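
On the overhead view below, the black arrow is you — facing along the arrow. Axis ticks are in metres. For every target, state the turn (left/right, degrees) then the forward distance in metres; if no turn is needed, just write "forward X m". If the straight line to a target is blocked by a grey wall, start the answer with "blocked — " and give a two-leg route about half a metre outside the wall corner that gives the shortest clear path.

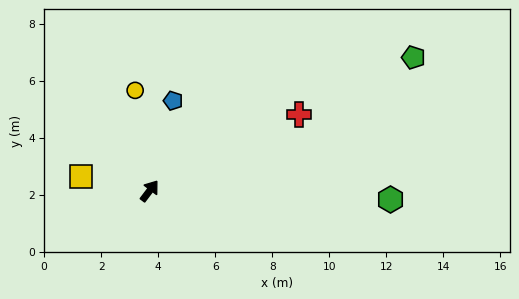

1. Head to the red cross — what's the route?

turn right 26°, forward 5.9 m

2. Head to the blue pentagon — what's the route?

turn left 22°, forward 3.3 m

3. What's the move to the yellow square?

turn left 115°, forward 2.5 m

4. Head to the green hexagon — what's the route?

turn right 55°, forward 8.5 m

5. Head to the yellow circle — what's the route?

turn left 45°, forward 3.6 m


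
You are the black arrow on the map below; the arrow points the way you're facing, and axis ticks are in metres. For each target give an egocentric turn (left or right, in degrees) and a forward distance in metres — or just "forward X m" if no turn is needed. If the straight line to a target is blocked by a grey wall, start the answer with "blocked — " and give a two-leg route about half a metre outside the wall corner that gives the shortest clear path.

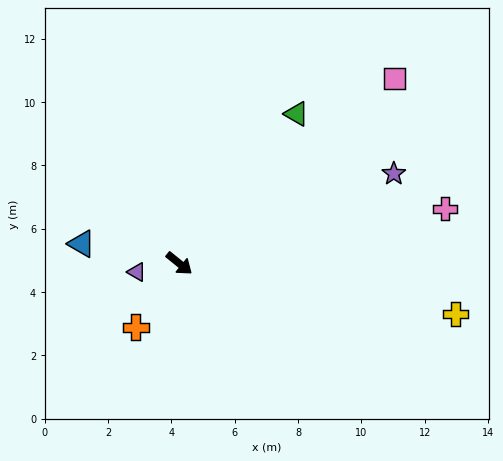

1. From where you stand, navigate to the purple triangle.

turn right 130°, forward 1.4 m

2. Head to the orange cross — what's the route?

turn right 85°, forward 2.4 m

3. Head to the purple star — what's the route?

turn left 62°, forward 7.3 m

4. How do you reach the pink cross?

turn left 51°, forward 8.6 m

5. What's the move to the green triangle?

turn left 91°, forward 6.0 m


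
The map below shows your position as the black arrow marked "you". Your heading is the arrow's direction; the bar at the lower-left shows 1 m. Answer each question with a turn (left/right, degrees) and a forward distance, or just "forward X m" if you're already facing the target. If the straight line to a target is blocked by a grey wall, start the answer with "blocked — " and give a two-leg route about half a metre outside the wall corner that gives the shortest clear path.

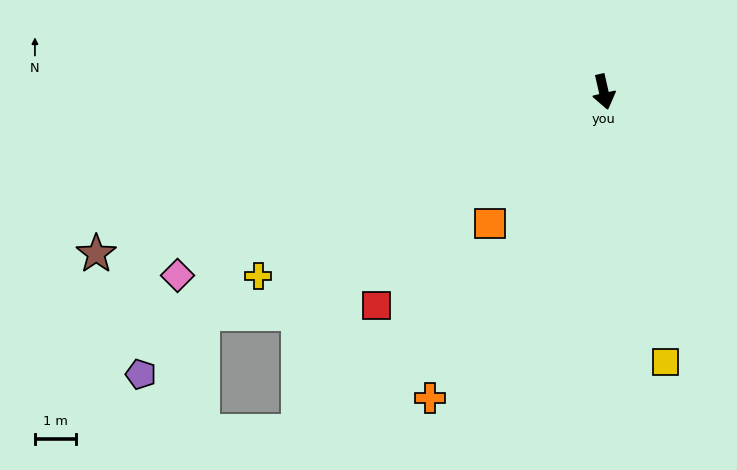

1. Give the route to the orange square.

turn right 54°, forward 4.2 m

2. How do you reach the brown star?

turn right 85°, forward 13.0 m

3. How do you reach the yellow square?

forward 6.7 m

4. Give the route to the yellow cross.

turn right 75°, forward 9.5 m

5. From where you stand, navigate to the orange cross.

turn right 42°, forward 8.6 m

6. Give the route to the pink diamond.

turn right 79°, forward 11.3 m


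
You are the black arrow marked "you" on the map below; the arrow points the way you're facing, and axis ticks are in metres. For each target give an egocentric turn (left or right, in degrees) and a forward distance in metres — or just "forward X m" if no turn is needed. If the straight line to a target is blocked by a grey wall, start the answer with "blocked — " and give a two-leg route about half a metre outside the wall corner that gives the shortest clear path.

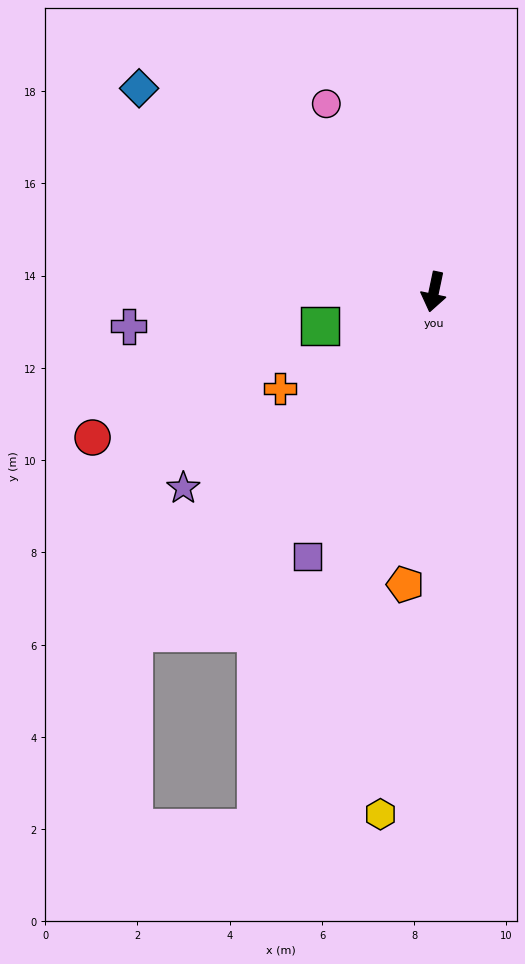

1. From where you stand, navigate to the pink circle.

turn right 138°, forward 4.7 m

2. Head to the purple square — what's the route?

turn right 14°, forward 6.4 m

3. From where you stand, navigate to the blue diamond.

turn right 113°, forward 7.8 m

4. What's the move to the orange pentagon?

turn left 6°, forward 6.4 m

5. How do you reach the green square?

turn right 61°, forward 2.6 m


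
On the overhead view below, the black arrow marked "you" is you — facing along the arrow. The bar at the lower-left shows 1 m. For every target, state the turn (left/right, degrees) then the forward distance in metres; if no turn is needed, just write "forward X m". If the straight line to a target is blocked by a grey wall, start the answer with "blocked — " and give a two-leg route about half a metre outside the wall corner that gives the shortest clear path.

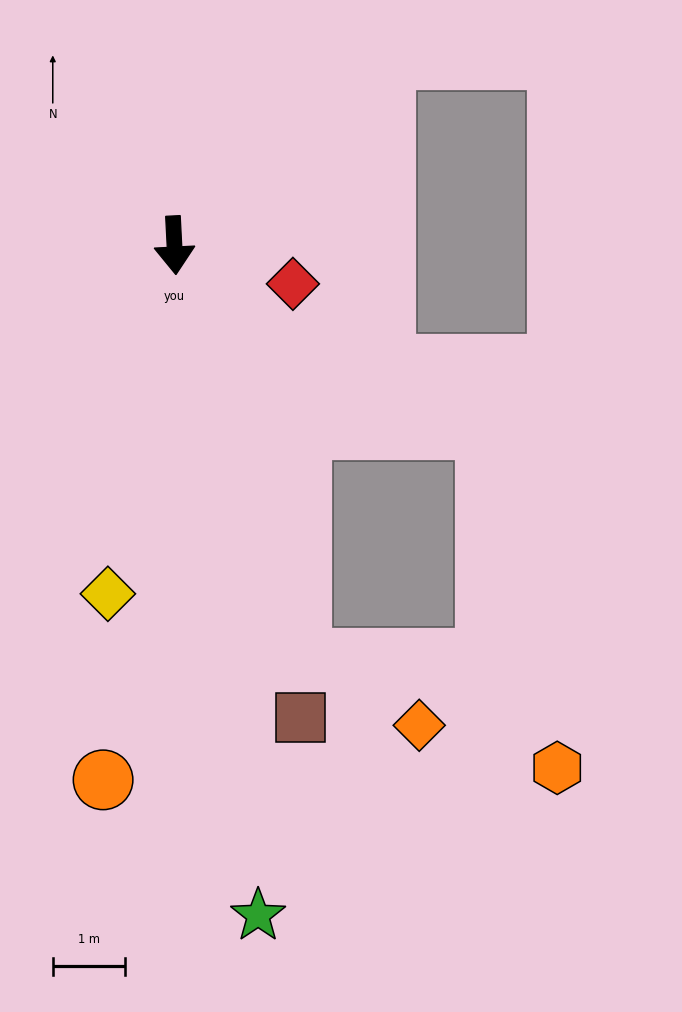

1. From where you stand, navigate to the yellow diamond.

turn right 14°, forward 4.9 m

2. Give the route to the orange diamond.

blocked — turn left 14°, forward 6.0 m, then turn left 44°, forward 1.9 m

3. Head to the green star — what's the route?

turn left 4°, forward 9.3 m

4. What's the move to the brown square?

turn left 12°, forward 6.7 m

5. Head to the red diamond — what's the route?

turn left 69°, forward 1.7 m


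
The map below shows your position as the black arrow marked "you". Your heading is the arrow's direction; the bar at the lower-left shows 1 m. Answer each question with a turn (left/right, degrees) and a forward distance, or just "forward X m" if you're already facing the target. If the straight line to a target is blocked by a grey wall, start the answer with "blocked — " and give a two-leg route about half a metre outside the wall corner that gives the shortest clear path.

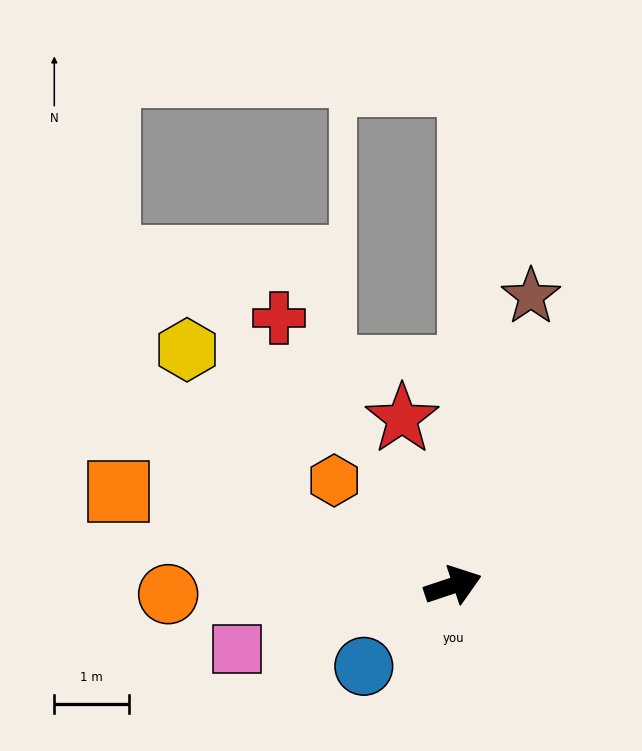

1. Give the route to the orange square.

turn left 146°, forward 4.6 m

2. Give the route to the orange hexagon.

turn left 120°, forward 2.1 m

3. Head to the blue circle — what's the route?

turn right 156°, forward 1.6 m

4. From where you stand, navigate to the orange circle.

turn left 163°, forward 3.8 m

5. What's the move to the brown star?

turn left 56°, forward 4.0 m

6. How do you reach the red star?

turn left 89°, forward 2.3 m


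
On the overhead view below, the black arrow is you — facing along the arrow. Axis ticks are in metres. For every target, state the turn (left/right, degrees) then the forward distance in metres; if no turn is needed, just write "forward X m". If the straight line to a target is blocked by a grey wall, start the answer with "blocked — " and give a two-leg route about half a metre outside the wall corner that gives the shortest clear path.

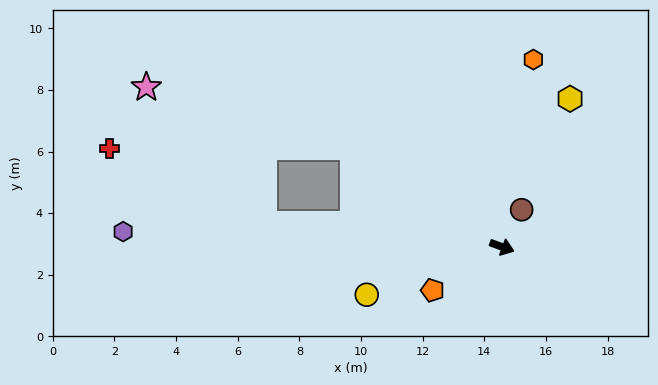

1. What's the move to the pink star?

blocked — turn left 166°, forward 5.8 m, then turn left 18°, forward 7.0 m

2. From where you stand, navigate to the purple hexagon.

turn right 162°, forward 12.3 m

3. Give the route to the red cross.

blocked — turn right 165°, forward 7.8 m, then turn right 21°, forward 5.6 m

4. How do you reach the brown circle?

turn left 82°, forward 1.4 m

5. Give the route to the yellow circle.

turn right 140°, forward 4.7 m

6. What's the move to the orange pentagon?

turn right 128°, forward 2.7 m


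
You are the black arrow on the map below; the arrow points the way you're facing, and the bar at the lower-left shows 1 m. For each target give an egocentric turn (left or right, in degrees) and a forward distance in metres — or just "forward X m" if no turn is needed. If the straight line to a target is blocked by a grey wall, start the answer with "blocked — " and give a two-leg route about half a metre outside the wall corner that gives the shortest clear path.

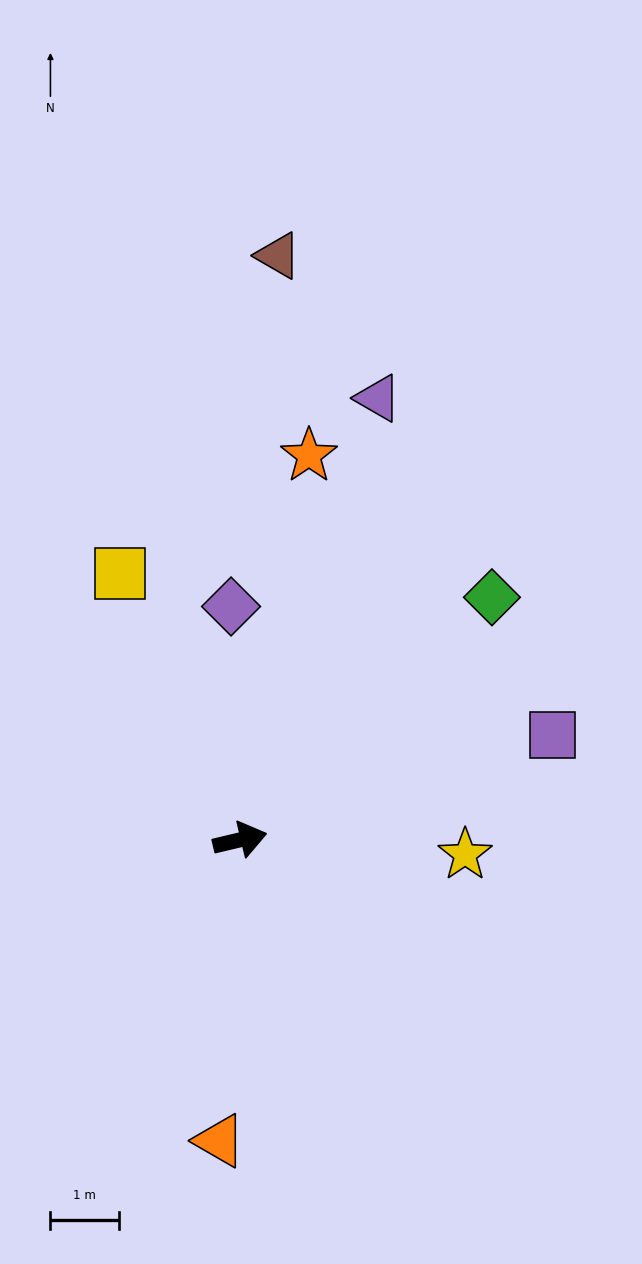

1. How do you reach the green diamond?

turn left 31°, forward 5.1 m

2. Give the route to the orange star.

turn left 66°, forward 5.7 m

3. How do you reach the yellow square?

turn left 101°, forward 4.3 m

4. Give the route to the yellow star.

turn right 17°, forward 3.3 m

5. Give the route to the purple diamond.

turn left 79°, forward 3.4 m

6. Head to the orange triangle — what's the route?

turn right 107°, forward 4.4 m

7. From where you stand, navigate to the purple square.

turn left 5°, forward 4.8 m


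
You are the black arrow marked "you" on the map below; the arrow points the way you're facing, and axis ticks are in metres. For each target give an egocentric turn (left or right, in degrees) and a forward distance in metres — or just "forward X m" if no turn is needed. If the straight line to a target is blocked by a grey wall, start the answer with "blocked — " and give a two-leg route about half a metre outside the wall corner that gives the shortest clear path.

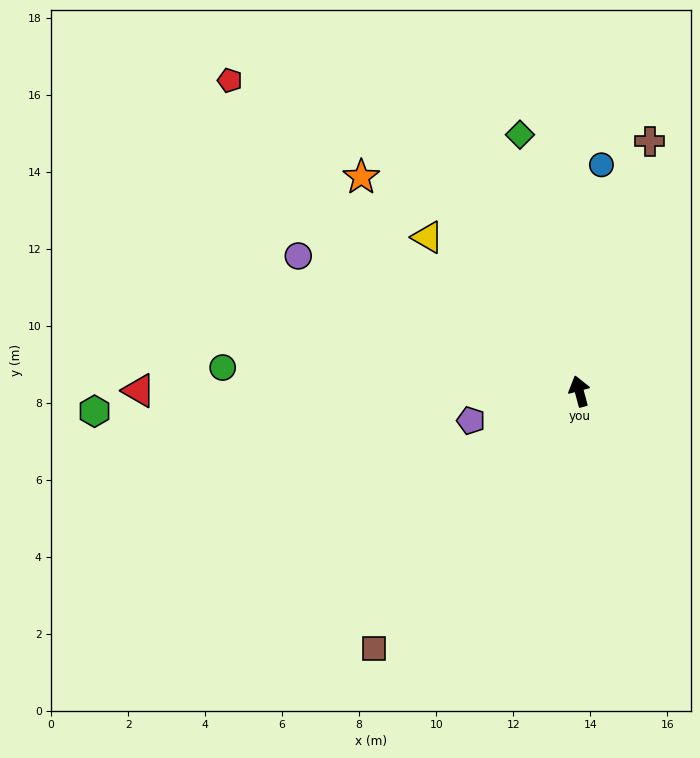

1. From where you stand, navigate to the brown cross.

turn right 31°, forward 6.7 m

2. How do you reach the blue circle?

turn right 21°, forward 5.9 m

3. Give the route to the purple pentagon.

turn left 90°, forward 2.9 m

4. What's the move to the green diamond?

turn right 2°, forward 6.8 m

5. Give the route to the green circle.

turn left 71°, forward 9.3 m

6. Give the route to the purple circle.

turn left 49°, forward 8.1 m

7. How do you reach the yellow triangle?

turn left 29°, forward 5.6 m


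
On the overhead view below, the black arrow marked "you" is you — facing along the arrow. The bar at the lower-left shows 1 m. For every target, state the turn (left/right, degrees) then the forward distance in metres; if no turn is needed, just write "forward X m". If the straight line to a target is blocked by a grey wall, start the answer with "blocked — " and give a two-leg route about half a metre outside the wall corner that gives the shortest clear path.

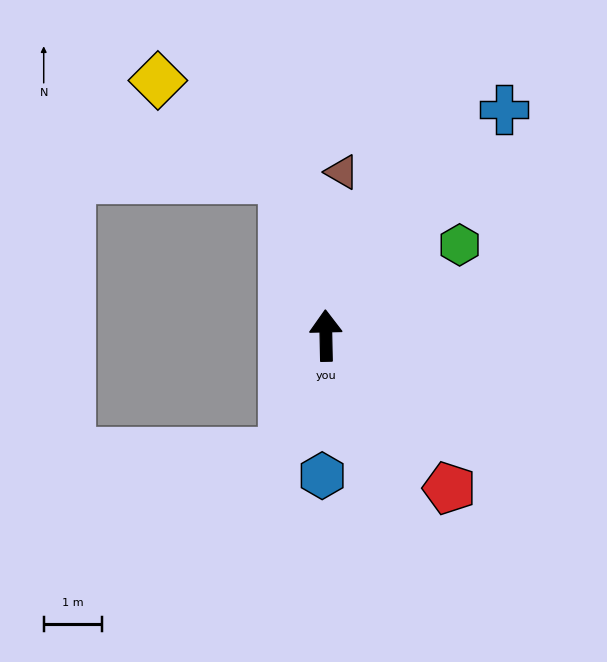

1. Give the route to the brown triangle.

turn right 7°, forward 2.8 m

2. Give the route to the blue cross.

turn right 39°, forward 5.0 m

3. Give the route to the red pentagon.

turn right 142°, forward 3.4 m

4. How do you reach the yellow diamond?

blocked — turn left 14°, forward 2.8 m, then turn left 37°, forward 2.8 m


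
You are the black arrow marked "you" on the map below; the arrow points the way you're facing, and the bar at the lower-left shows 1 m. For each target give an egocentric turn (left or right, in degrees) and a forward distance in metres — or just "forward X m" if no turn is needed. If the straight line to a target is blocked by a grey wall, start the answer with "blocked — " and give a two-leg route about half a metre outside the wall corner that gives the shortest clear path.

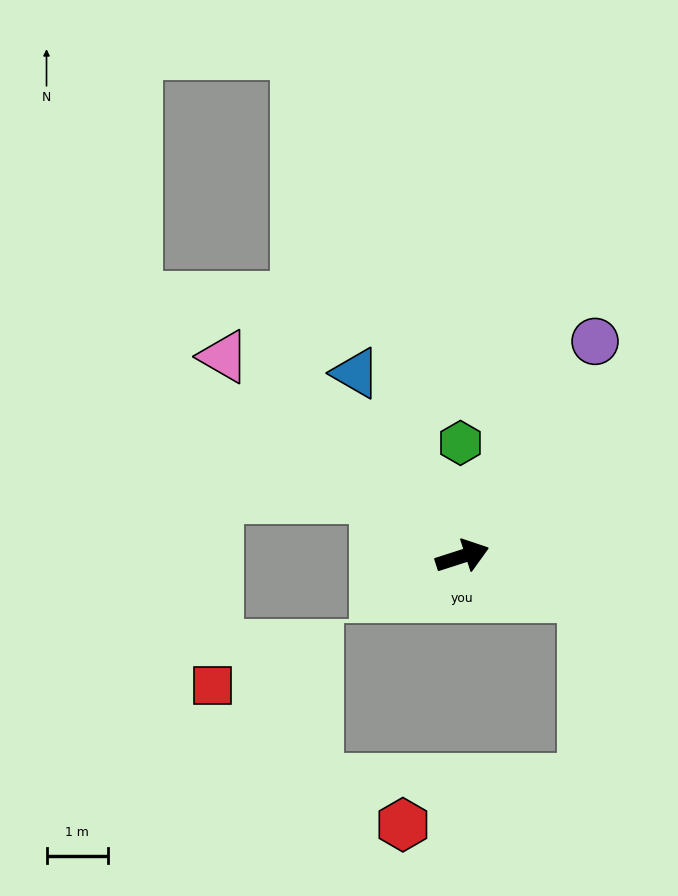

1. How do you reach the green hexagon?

turn left 73°, forward 1.9 m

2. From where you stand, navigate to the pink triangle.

turn left 122°, forward 5.1 m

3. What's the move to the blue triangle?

turn left 102°, forward 3.5 m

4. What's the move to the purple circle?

turn left 41°, forward 4.1 m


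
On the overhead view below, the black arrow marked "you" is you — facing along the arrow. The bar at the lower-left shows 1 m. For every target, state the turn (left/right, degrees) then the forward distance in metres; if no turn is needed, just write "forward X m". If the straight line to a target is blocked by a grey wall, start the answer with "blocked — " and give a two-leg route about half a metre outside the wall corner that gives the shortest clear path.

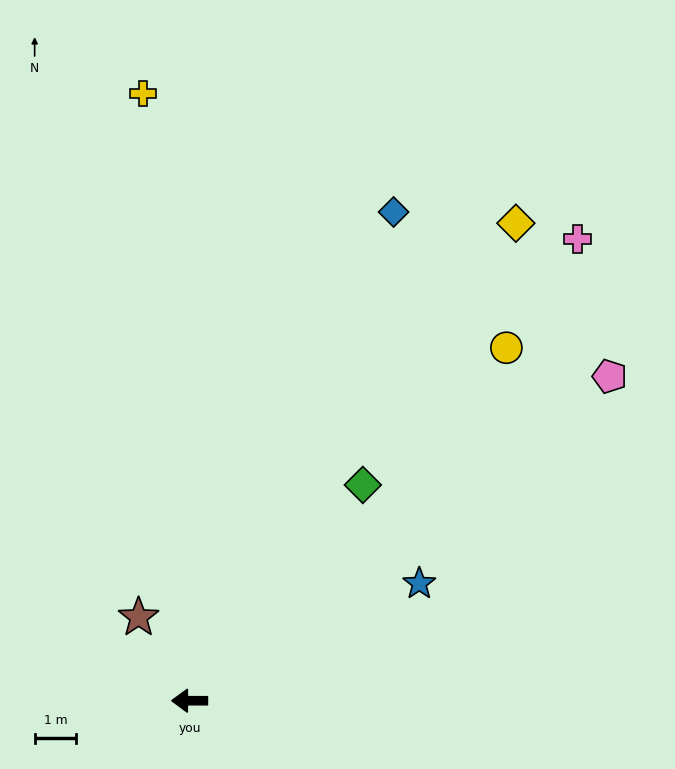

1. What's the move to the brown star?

turn right 58°, forward 2.4 m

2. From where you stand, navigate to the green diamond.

turn right 129°, forward 6.7 m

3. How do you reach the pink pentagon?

turn right 142°, forward 12.8 m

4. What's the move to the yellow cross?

turn right 85°, forward 14.7 m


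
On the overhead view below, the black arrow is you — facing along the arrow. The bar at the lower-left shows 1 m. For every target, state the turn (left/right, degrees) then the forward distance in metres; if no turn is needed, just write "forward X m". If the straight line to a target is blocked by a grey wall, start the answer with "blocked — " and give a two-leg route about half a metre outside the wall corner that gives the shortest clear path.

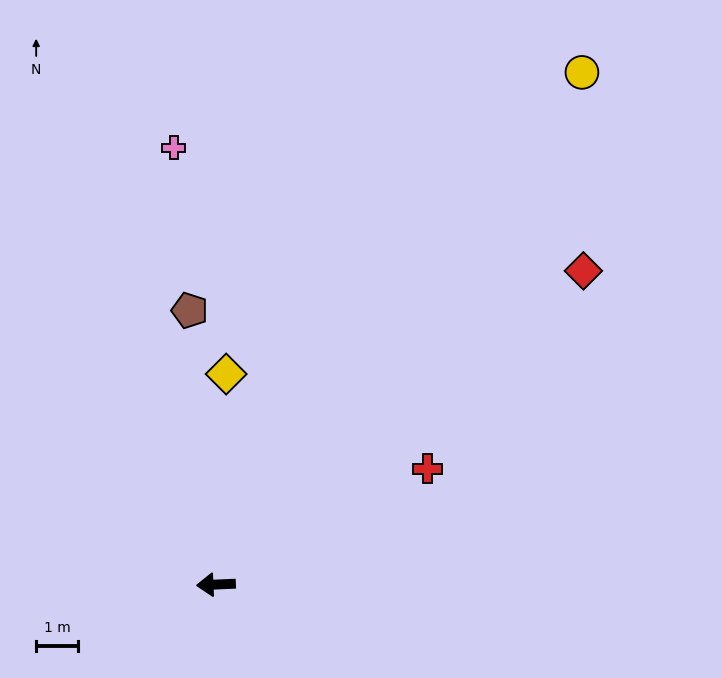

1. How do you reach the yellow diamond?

turn right 95°, forward 5.0 m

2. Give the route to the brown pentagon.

turn right 87°, forward 6.6 m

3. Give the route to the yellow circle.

turn right 128°, forward 15.1 m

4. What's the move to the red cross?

turn right 154°, forward 5.8 m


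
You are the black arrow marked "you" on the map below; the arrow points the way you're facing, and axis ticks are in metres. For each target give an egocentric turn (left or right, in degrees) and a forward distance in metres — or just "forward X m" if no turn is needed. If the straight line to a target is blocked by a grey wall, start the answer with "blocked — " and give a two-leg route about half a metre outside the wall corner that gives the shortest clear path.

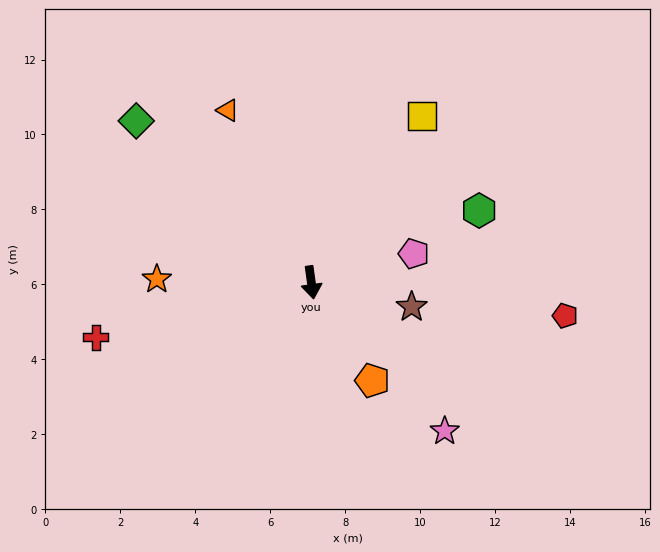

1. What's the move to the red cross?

turn right 84°, forward 5.9 m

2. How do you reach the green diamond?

turn right 141°, forward 6.4 m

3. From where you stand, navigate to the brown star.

turn left 68°, forward 2.8 m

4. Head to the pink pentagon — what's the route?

turn left 98°, forward 2.8 m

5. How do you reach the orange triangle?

turn right 162°, forward 5.1 m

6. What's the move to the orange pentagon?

turn left 24°, forward 3.1 m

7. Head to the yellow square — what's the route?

turn left 138°, forward 5.3 m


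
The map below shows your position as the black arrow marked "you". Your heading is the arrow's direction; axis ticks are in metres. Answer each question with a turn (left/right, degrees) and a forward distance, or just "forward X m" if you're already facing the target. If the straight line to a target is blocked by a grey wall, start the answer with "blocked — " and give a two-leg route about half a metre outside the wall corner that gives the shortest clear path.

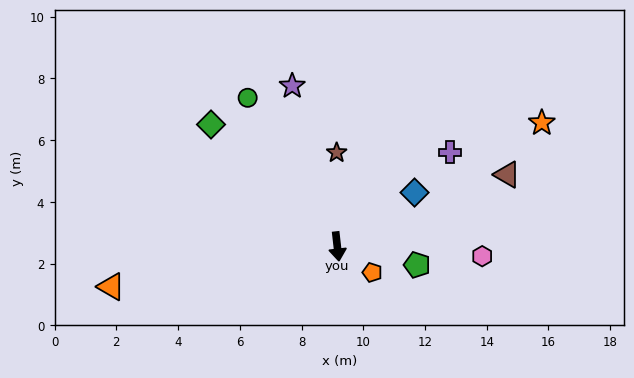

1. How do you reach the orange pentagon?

turn left 47°, forward 1.4 m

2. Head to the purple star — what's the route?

turn right 171°, forward 5.4 m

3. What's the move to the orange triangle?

turn right 86°, forward 7.4 m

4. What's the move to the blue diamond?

turn left 118°, forward 3.1 m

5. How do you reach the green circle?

turn right 155°, forward 5.6 m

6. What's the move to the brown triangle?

turn left 106°, forward 6.0 m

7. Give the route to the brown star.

turn left 174°, forward 3.0 m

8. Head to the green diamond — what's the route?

turn right 140°, forward 5.7 m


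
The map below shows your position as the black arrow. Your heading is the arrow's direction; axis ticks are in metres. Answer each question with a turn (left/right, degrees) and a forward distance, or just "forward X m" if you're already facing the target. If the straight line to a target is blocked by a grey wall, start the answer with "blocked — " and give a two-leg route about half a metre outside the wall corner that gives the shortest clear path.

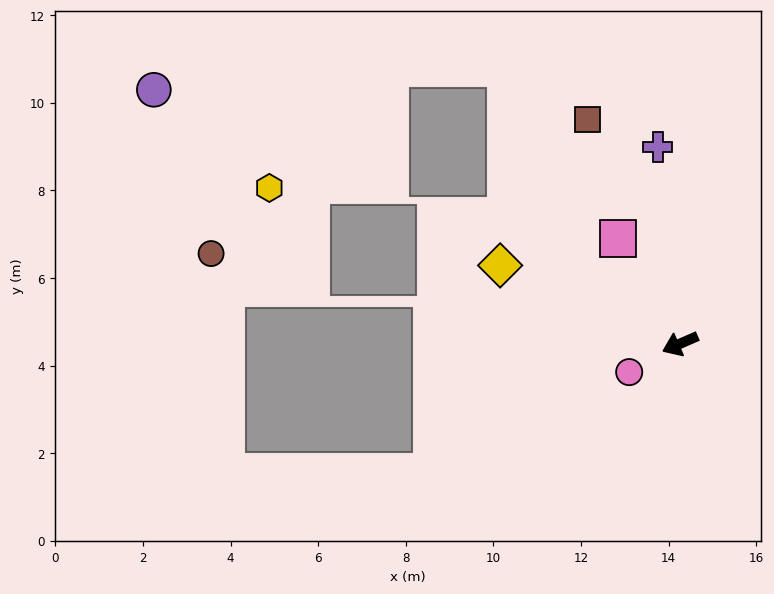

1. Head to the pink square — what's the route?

turn right 83°, forward 2.8 m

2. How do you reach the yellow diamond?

turn right 47°, forward 4.5 m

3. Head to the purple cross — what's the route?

turn right 107°, forward 4.5 m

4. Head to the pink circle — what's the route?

turn left 6°, forward 1.3 m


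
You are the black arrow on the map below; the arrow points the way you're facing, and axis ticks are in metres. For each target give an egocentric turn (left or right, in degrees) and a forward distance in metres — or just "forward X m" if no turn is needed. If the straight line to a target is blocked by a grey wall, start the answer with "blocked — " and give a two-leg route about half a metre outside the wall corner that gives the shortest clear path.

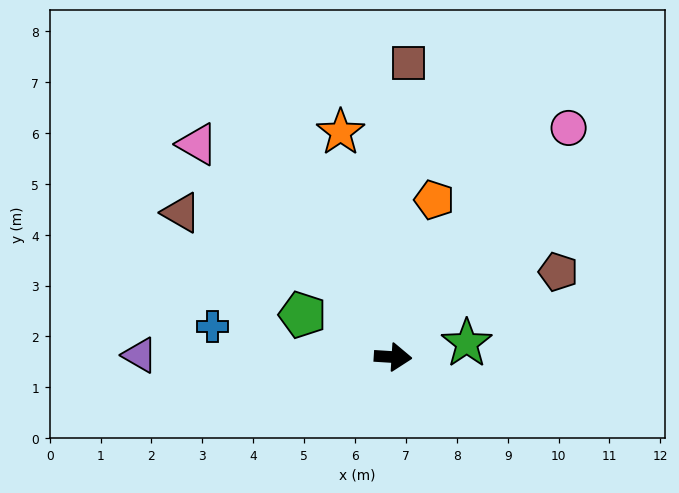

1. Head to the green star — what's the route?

turn left 14°, forward 1.5 m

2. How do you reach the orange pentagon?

turn left 79°, forward 3.2 m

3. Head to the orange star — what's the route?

turn left 107°, forward 4.5 m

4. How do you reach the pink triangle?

turn left 136°, forward 5.7 m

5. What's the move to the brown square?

turn left 91°, forward 5.8 m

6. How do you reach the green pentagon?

turn left 159°, forward 2.0 m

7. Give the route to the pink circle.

turn left 56°, forward 5.7 m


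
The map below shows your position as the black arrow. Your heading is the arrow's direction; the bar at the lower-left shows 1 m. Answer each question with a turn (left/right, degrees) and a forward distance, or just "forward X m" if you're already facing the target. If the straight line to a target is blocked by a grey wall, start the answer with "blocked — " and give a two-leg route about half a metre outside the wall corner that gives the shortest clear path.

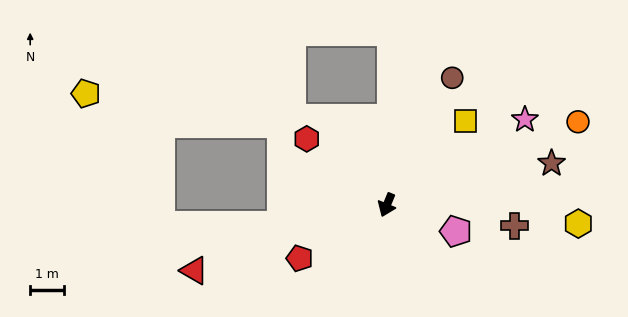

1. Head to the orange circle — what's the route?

turn left 136°, forward 6.2 m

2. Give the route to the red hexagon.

turn right 107°, forward 3.1 m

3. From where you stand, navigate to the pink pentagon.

turn left 92°, forward 2.2 m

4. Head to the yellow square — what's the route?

turn left 159°, forward 3.4 m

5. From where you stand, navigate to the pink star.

turn left 144°, forward 4.8 m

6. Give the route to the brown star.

turn left 127°, forward 5.0 m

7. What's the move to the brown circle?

turn left 175°, forward 4.2 m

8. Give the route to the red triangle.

turn right 49°, forward 6.0 m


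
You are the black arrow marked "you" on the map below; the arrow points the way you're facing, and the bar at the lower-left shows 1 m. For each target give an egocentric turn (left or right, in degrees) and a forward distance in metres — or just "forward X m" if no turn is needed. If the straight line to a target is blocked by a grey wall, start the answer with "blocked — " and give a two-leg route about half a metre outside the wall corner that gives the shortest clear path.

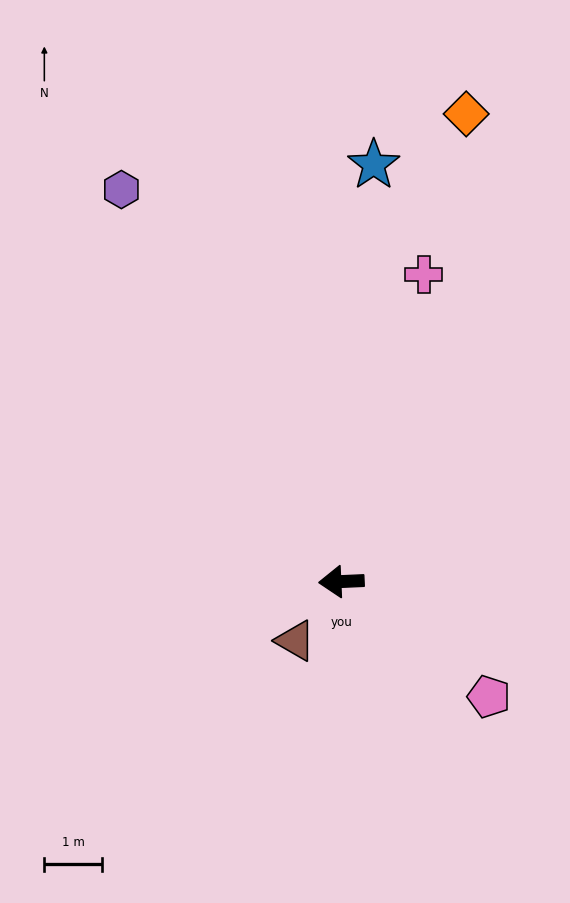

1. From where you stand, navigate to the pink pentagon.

turn left 140°, forward 3.2 m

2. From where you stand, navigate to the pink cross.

turn right 108°, forward 5.5 m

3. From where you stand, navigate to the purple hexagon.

turn right 63°, forward 7.7 m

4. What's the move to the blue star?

turn right 97°, forward 7.2 m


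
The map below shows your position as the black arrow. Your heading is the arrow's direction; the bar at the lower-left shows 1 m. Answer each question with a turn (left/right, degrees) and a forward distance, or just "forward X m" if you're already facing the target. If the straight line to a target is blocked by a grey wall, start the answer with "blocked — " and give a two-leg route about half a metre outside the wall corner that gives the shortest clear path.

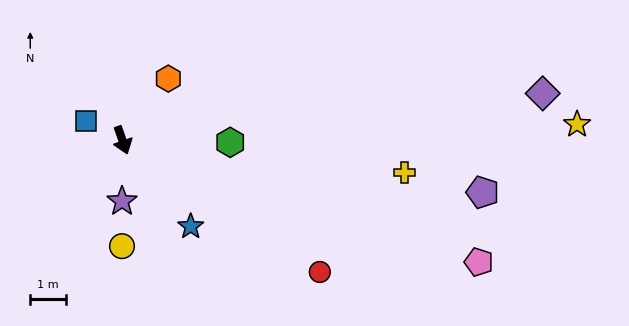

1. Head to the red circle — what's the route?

turn left 37°, forward 6.7 m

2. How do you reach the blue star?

turn left 19°, forward 3.1 m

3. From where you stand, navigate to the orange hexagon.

turn left 124°, forward 2.2 m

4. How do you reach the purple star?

turn right 20°, forward 1.7 m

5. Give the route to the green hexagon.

turn left 70°, forward 3.0 m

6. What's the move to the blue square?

turn right 137°, forward 1.2 m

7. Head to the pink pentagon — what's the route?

turn left 52°, forward 10.6 m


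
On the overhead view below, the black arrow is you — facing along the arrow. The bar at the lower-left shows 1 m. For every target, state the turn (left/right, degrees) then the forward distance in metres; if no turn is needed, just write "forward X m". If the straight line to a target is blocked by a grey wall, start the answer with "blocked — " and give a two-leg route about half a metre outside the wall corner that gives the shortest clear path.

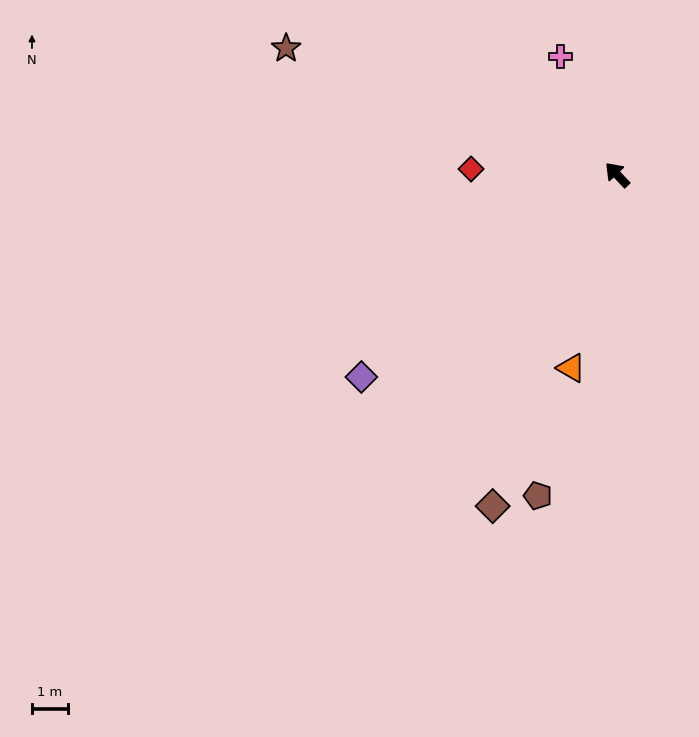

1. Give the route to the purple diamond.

turn left 85°, forward 9.1 m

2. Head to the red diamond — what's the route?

turn left 44°, forward 4.1 m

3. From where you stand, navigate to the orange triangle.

turn left 123°, forward 5.5 m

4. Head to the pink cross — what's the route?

turn right 18°, forward 3.6 m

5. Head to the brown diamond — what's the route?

turn left 116°, forward 9.8 m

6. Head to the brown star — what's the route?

turn left 26°, forward 9.9 m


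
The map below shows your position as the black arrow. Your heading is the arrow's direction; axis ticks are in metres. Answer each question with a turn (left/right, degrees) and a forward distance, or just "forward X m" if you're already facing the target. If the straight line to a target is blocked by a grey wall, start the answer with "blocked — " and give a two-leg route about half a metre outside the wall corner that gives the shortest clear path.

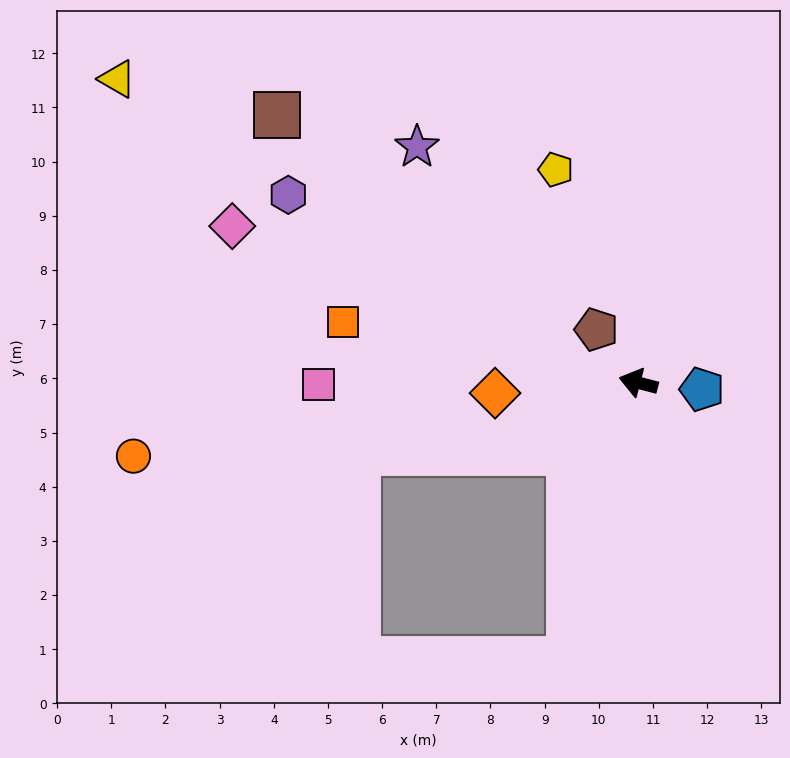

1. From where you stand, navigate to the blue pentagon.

turn right 171°, forward 1.2 m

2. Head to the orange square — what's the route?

turn left 3°, forward 5.6 m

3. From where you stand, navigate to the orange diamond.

turn left 19°, forward 2.7 m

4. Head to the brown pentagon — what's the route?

turn right 37°, forward 1.3 m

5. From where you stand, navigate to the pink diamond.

turn right 7°, forward 8.0 m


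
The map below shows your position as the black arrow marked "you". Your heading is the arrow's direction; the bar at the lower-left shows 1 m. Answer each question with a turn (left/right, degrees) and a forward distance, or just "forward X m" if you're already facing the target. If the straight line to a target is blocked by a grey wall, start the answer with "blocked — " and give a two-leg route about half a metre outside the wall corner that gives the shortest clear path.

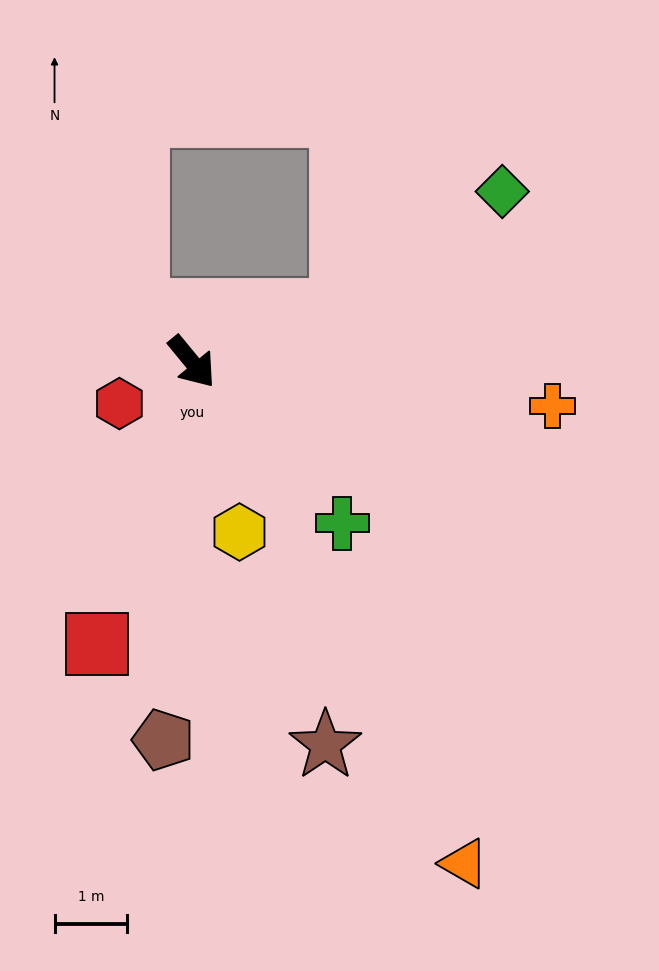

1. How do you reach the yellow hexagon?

turn right 24°, forward 2.4 m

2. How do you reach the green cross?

turn left 4°, forward 3.0 m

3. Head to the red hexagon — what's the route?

turn right 100°, forward 1.2 m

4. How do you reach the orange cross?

turn left 44°, forward 5.0 m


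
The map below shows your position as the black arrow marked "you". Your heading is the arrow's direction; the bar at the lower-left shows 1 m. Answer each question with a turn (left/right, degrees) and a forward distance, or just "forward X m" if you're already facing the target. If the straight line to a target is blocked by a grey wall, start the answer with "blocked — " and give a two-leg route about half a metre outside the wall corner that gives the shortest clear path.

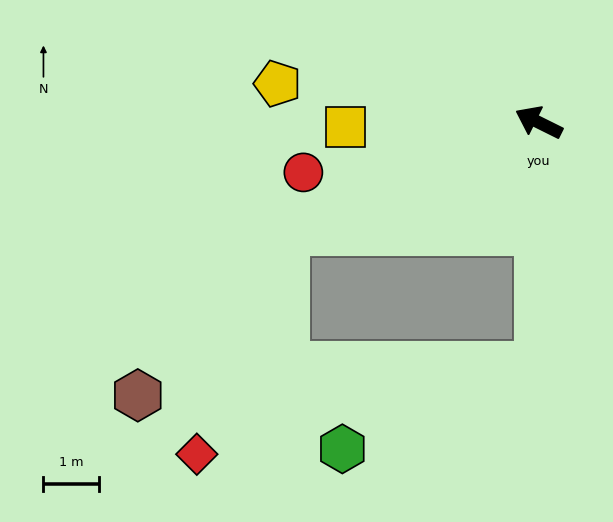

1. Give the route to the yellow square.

turn left 28°, forward 3.5 m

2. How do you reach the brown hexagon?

blocked — turn left 50°, forward 5.0 m, then turn left 24°, forward 4.0 m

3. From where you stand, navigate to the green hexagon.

blocked — turn left 116°, forward 4.4 m, then turn right 66°, forward 3.8 m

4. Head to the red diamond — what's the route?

blocked — turn left 50°, forward 5.0 m, then turn left 45°, forward 4.3 m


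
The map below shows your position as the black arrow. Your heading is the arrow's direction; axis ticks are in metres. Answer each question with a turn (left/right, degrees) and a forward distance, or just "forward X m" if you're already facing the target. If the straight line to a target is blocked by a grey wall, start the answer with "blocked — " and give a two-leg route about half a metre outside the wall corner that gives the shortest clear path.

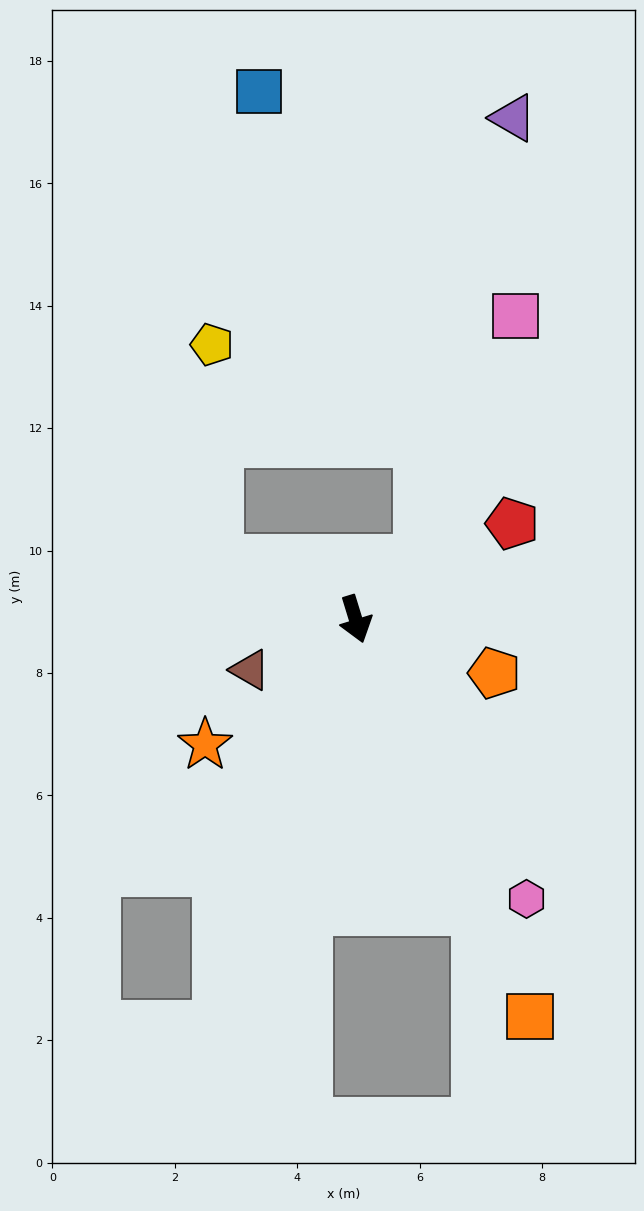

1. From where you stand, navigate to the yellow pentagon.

blocked — turn right 130°, forward 2.5 m, then turn right 66°, forward 3.5 m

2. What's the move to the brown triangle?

turn right 81°, forward 1.9 m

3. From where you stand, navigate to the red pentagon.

turn left 104°, forward 3.0 m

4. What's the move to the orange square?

turn left 7°, forward 7.1 m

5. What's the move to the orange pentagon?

turn left 52°, forward 2.4 m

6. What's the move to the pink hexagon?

turn left 14°, forward 5.4 m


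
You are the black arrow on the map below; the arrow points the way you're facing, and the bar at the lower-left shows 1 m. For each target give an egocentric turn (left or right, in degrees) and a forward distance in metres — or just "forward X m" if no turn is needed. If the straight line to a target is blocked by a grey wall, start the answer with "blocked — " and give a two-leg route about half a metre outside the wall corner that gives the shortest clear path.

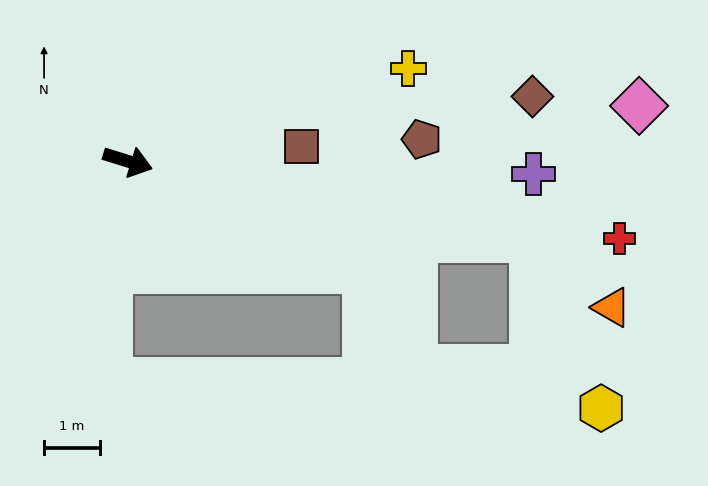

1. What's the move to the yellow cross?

turn left 35°, forward 5.3 m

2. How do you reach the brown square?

turn left 22°, forward 3.1 m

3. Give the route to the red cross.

turn left 8°, forward 8.9 m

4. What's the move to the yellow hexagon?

blocked — turn left 6°, forward 7.4 m, then turn right 57°, forward 3.3 m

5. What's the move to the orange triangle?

blocked — turn left 6°, forward 7.4 m, then turn right 30°, forward 1.9 m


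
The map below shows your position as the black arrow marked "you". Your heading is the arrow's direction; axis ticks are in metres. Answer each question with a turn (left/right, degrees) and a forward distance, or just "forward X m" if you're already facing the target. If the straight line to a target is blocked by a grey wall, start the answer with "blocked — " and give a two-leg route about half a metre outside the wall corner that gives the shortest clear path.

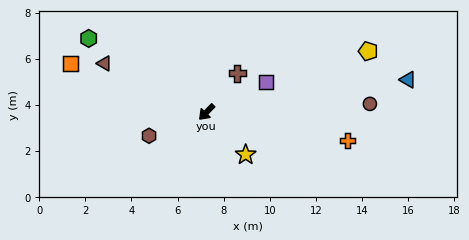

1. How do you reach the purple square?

turn left 161°, forward 2.9 m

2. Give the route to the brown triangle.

turn right 71°, forward 4.9 m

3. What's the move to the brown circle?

turn left 137°, forward 7.1 m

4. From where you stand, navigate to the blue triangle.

turn left 143°, forward 8.8 m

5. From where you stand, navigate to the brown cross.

turn right 174°, forward 2.1 m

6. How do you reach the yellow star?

turn left 87°, forward 2.5 m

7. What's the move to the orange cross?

turn left 123°, forward 6.2 m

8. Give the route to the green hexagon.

turn right 78°, forward 6.0 m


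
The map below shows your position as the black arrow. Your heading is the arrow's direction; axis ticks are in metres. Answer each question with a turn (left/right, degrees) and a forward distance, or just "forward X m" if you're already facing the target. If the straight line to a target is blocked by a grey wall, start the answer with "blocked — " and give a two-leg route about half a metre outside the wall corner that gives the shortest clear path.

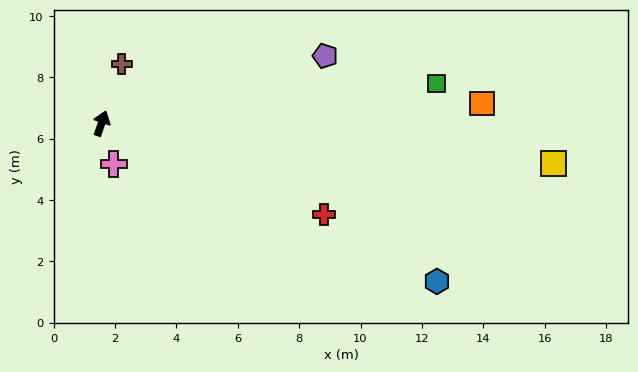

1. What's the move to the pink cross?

turn right 144°, forward 1.4 m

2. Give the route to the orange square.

turn right 68°, forward 12.4 m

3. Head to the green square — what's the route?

turn right 64°, forward 11.0 m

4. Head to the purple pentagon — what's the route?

turn right 54°, forward 7.6 m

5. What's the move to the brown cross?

forward 2.0 m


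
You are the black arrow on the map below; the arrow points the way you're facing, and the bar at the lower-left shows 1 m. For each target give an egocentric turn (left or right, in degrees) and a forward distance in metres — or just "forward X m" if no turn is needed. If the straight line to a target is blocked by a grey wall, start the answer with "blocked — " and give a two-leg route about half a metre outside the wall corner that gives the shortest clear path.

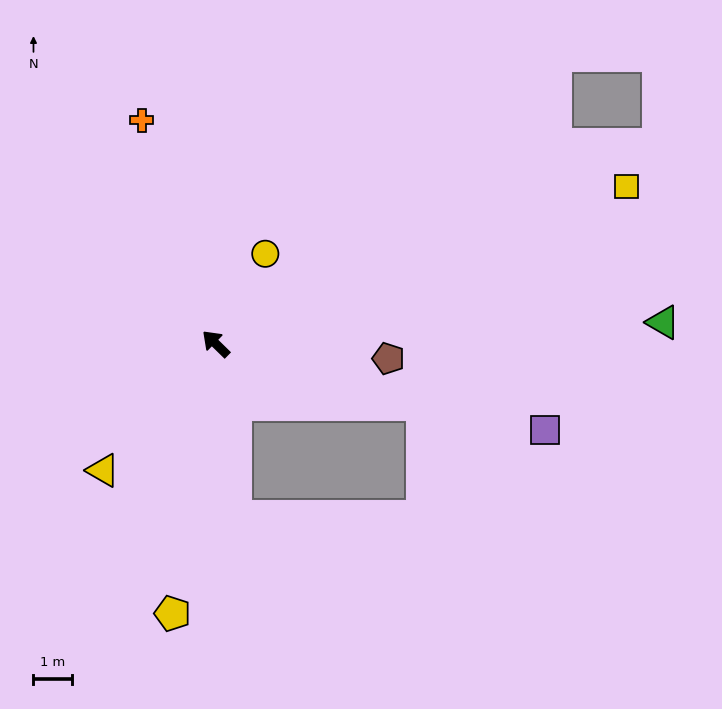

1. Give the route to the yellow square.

turn right 115°, forward 11.4 m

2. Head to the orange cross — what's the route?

turn right 27°, forward 6.1 m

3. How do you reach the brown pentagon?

turn right 141°, forward 4.5 m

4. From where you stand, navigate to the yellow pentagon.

turn left 125°, forward 7.1 m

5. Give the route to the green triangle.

turn right 133°, forward 11.6 m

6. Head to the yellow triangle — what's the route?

turn left 93°, forward 4.4 m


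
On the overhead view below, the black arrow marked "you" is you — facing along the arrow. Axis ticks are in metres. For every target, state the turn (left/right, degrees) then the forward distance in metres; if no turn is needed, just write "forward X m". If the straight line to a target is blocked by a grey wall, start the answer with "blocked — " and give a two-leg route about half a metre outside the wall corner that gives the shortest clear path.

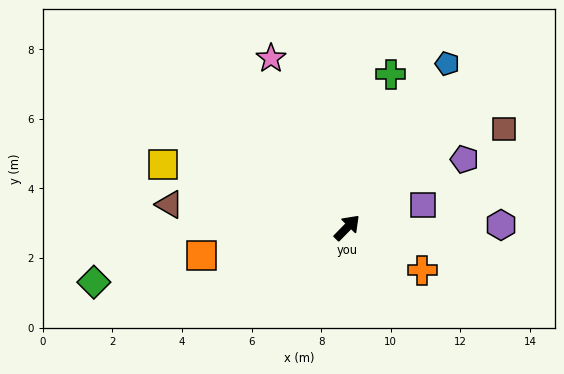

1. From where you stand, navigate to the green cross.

turn left 29°, forward 4.6 m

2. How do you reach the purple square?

turn right 29°, forward 2.3 m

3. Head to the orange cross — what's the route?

turn right 75°, forward 2.5 m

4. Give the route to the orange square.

turn left 145°, forward 4.3 m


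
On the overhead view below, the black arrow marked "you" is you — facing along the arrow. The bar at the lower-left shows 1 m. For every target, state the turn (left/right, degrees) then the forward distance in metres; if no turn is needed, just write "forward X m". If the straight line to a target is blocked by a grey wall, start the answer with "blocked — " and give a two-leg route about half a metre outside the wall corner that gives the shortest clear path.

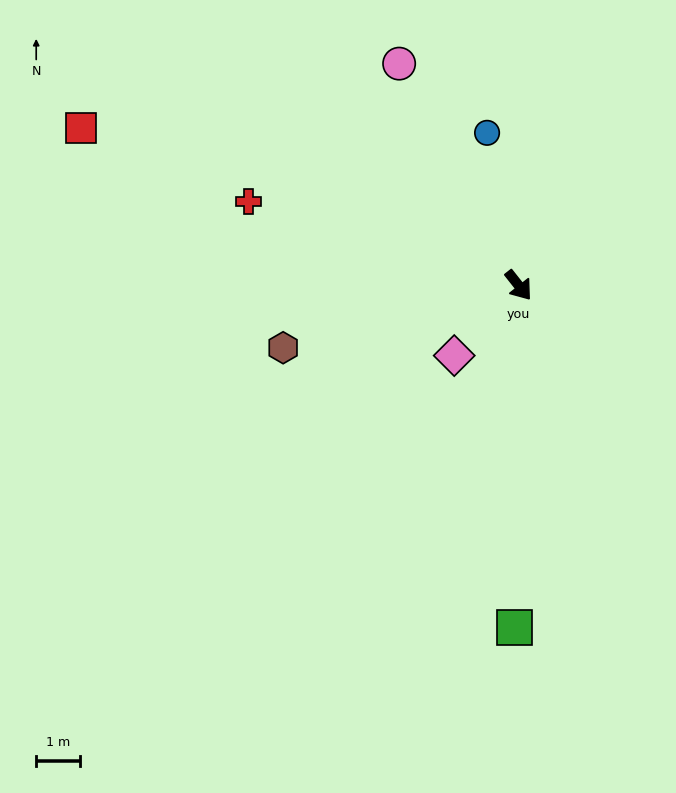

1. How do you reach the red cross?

turn right 146°, forward 6.5 m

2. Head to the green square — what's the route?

turn right 39°, forward 7.9 m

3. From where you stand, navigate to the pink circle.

turn left 170°, forward 5.8 m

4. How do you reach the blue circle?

turn left 153°, forward 3.6 m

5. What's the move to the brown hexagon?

turn right 113°, forward 5.6 m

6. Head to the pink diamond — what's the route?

turn right 81°, forward 2.2 m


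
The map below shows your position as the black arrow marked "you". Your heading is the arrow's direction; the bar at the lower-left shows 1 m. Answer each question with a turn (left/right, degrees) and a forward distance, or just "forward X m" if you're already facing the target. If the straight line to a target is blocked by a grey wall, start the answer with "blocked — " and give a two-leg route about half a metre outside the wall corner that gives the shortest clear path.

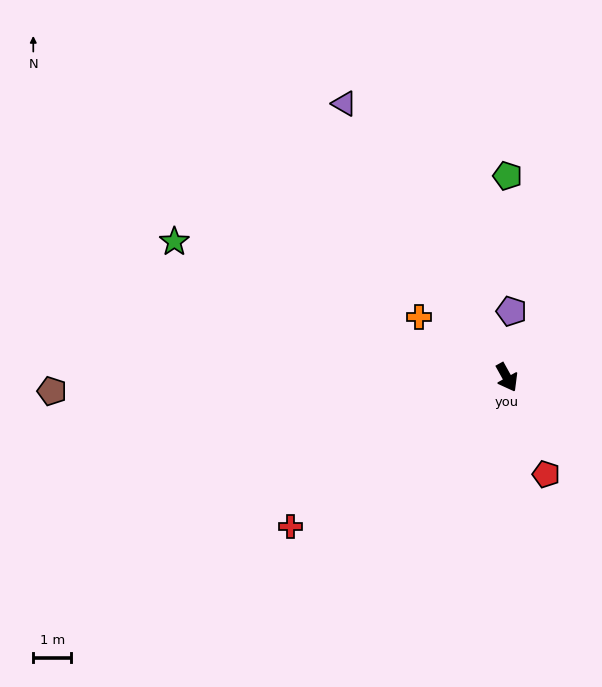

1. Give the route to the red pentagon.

turn right 7°, forward 2.7 m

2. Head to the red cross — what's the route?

turn right 84°, forward 6.9 m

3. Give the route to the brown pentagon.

turn right 117°, forward 11.9 m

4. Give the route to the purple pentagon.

turn left 147°, forward 1.7 m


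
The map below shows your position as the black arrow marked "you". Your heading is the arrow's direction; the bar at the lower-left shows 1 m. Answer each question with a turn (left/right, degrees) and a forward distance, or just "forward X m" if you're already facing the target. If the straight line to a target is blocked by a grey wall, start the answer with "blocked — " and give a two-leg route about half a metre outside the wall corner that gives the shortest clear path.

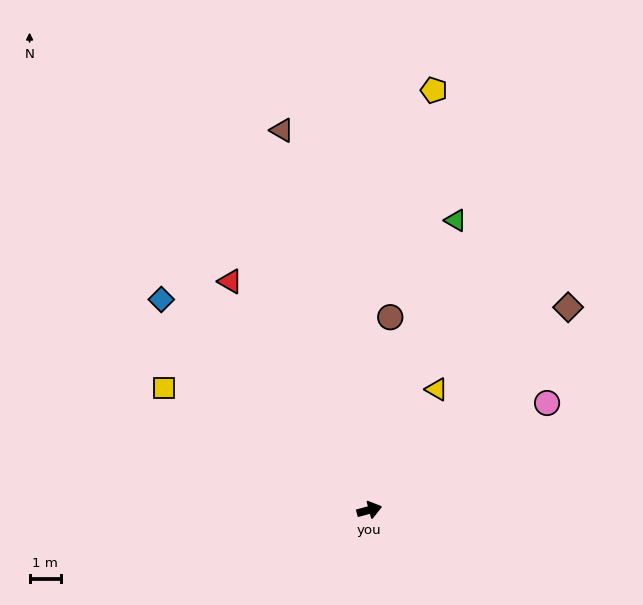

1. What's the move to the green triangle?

turn left 58°, forward 9.6 m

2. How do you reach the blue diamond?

turn left 120°, forward 9.4 m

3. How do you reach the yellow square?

turn left 134°, forward 7.6 m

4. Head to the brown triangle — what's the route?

turn left 88°, forward 12.4 m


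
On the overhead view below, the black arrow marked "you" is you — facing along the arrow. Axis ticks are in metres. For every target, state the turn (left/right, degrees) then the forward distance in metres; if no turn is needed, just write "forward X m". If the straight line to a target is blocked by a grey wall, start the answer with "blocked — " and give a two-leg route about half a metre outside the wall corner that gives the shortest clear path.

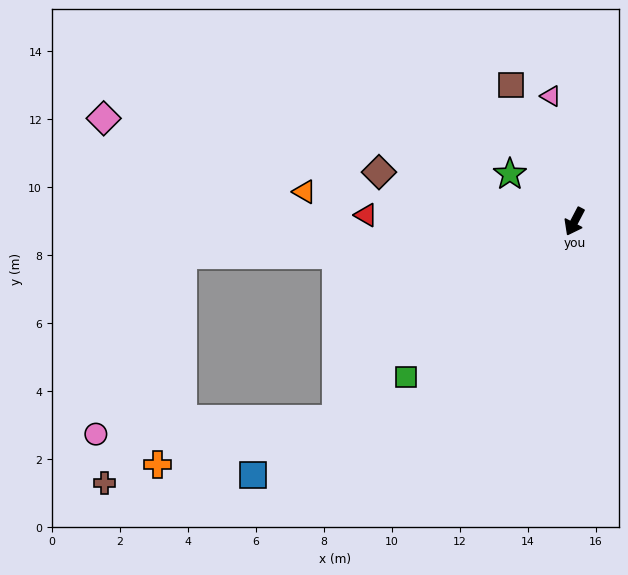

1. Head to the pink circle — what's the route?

blocked — turn right 58°, forward 11.6 m, then turn left 60°, forward 5.9 m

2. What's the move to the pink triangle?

turn right 142°, forward 3.8 m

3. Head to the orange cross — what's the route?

blocked — turn right 58°, forward 11.6 m, then turn left 79°, forward 6.2 m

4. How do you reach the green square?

turn right 20°, forward 6.7 m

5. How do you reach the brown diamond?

turn right 77°, forward 5.9 m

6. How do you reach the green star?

turn right 99°, forward 2.4 m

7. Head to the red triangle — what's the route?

turn right 64°, forward 6.1 m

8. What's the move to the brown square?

turn right 127°, forward 4.4 m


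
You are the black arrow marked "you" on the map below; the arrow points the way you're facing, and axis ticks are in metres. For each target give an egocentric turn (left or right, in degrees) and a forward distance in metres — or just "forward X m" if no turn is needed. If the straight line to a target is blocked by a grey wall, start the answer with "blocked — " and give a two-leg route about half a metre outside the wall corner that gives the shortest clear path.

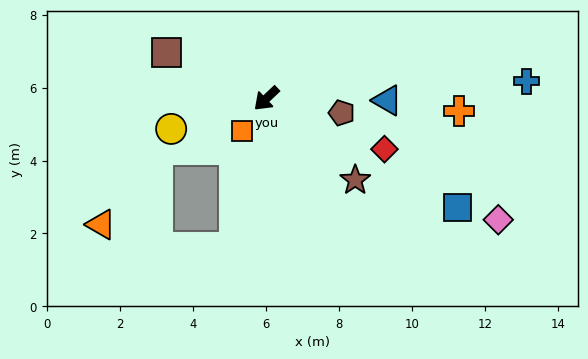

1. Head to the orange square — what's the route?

turn left 10°, forward 1.1 m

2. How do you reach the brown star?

turn left 94°, forward 3.3 m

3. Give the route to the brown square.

turn right 68°, forward 3.0 m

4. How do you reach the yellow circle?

turn right 26°, forward 2.7 m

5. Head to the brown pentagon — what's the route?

turn left 126°, forward 2.1 m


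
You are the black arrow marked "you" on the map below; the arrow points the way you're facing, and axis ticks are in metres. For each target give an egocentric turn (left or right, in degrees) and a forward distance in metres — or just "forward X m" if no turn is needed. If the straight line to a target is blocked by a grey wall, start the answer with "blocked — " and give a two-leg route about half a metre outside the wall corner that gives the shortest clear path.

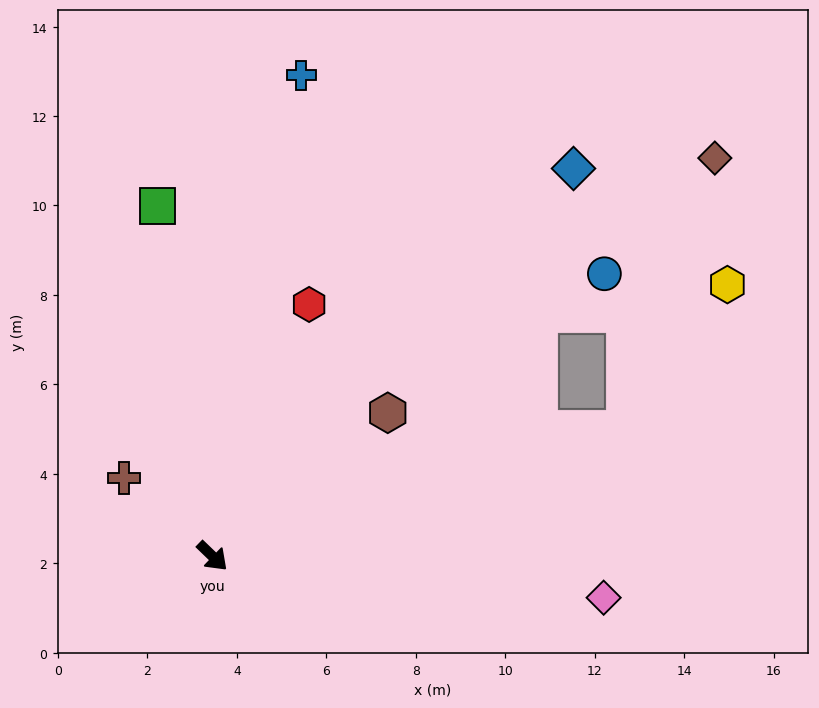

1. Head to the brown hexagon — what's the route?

turn left 83°, forward 5.1 m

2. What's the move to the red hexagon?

turn left 113°, forward 6.0 m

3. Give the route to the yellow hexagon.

blocked — turn left 61°, forward 9.7 m, then turn left 38°, forward 3.9 m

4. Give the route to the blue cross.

turn left 123°, forward 10.9 m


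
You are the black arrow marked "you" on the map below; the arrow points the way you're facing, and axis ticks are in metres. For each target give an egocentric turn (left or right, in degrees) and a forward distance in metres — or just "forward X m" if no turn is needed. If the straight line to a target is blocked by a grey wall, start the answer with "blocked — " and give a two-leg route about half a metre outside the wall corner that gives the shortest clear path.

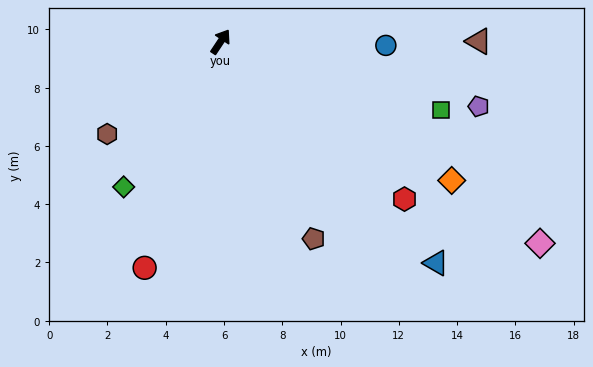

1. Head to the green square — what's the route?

turn right 74°, forward 7.9 m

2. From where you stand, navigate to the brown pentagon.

turn right 121°, forward 7.5 m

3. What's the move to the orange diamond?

turn right 87°, forward 9.3 m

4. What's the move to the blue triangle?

turn right 102°, forward 10.6 m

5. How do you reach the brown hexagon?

turn left 163°, forward 5.0 m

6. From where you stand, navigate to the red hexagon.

turn right 97°, forward 8.3 m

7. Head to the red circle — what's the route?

turn right 165°, forward 8.2 m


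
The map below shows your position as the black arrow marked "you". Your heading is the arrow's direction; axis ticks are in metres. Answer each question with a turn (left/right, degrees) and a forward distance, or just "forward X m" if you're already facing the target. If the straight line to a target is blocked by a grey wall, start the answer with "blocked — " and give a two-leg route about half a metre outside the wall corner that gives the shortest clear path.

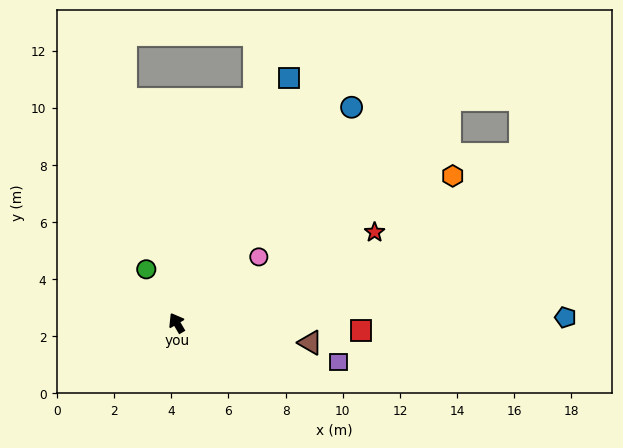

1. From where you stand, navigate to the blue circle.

turn right 69°, forward 9.7 m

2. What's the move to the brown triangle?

turn right 129°, forward 4.7 m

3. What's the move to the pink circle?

turn right 82°, forward 3.7 m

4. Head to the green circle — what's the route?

forward 2.2 m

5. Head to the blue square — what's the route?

turn right 55°, forward 9.4 m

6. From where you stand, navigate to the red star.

turn right 96°, forward 7.6 m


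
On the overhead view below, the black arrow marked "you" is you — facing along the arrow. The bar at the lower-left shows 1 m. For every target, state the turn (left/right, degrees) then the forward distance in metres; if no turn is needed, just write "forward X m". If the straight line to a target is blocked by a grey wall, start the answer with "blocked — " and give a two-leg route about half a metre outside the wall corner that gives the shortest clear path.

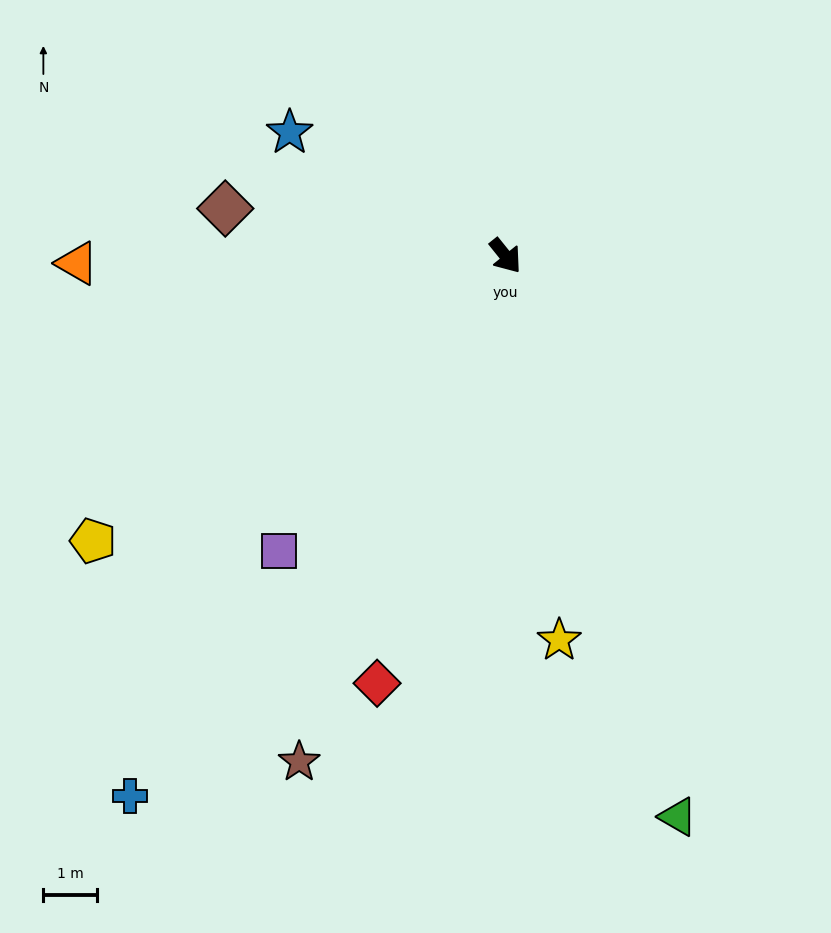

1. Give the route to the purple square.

turn right 76°, forward 6.9 m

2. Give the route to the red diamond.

turn right 56°, forward 8.3 m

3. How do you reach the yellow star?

turn right 31°, forward 7.2 m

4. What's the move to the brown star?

turn right 61°, forward 10.1 m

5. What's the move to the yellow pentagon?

turn right 94°, forward 9.3 m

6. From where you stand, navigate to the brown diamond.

turn right 138°, forward 5.3 m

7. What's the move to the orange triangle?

turn right 128°, forward 8.0 m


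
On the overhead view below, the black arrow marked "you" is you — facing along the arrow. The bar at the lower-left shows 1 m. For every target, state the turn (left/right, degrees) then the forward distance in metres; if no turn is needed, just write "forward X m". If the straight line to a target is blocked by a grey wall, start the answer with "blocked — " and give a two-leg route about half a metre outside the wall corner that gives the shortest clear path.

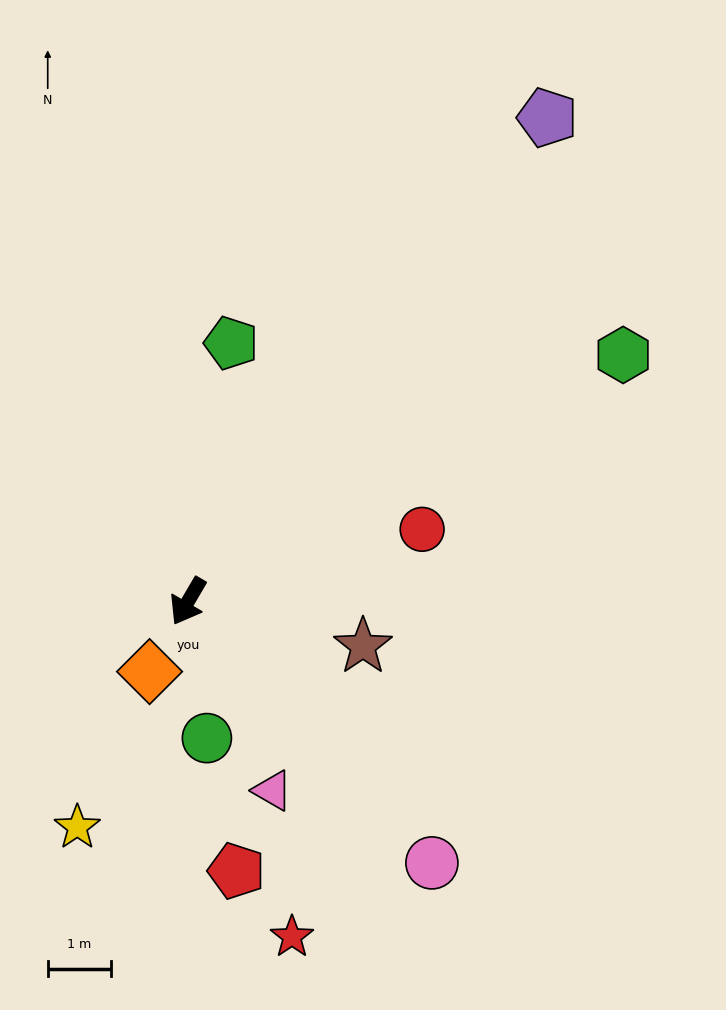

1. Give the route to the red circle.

turn left 137°, forward 3.9 m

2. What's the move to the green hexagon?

turn left 150°, forward 8.0 m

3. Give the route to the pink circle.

turn left 73°, forward 5.7 m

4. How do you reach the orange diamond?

forward 1.3 m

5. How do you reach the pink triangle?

turn left 54°, forward 3.3 m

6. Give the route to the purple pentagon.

turn left 174°, forward 9.6 m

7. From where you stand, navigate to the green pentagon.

turn right 159°, forward 4.2 m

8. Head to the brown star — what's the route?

turn left 106°, forward 2.9 m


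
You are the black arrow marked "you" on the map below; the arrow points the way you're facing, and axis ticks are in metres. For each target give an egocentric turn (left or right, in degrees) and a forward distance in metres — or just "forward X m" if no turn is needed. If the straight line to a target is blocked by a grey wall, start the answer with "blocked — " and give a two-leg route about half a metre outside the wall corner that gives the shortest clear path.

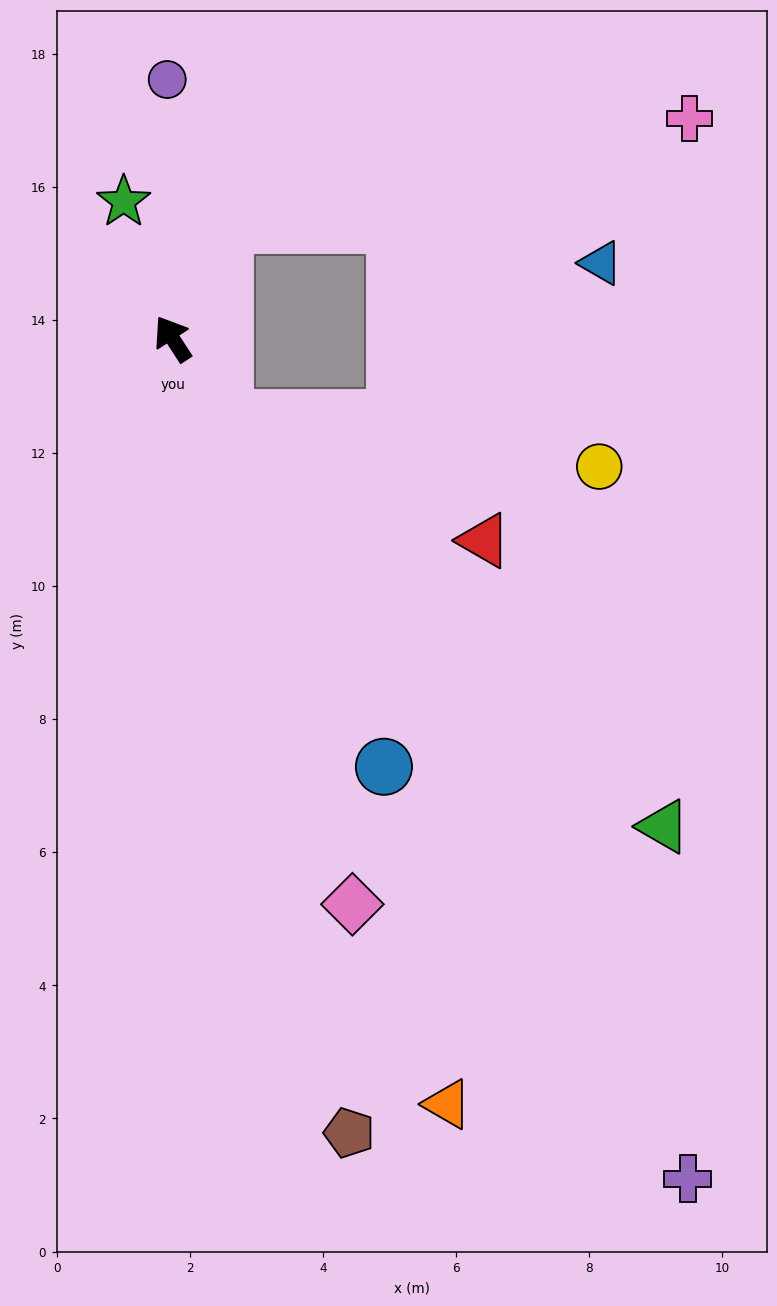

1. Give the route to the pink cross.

blocked — turn right 58°, forward 1.9 m, then turn right 52°, forward 7.2 m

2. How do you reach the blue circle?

turn left 173°, forward 7.2 m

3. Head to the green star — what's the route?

turn right 13°, forward 2.2 m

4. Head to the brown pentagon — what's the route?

turn left 160°, forward 12.2 m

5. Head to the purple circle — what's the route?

turn right 32°, forward 3.9 m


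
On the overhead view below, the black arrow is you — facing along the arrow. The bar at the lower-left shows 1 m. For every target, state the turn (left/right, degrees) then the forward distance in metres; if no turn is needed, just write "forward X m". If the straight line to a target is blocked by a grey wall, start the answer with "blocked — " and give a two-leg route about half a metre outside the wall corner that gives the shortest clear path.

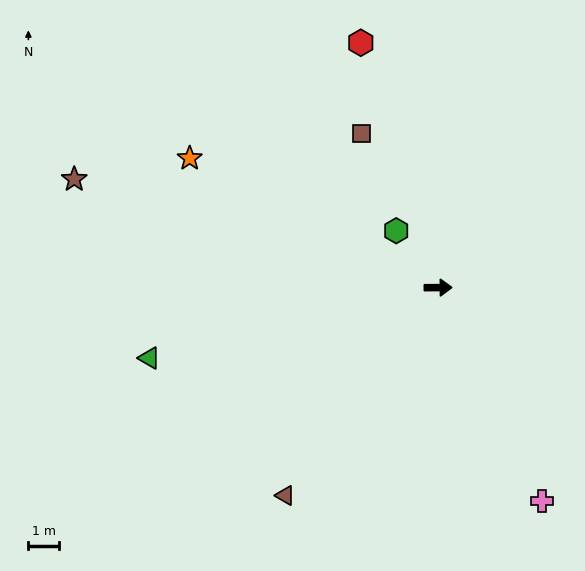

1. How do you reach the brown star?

turn left 163°, forward 12.4 m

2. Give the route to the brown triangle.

turn right 127°, forward 8.4 m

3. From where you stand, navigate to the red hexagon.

turn left 107°, forward 8.4 m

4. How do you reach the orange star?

turn left 152°, forward 9.1 m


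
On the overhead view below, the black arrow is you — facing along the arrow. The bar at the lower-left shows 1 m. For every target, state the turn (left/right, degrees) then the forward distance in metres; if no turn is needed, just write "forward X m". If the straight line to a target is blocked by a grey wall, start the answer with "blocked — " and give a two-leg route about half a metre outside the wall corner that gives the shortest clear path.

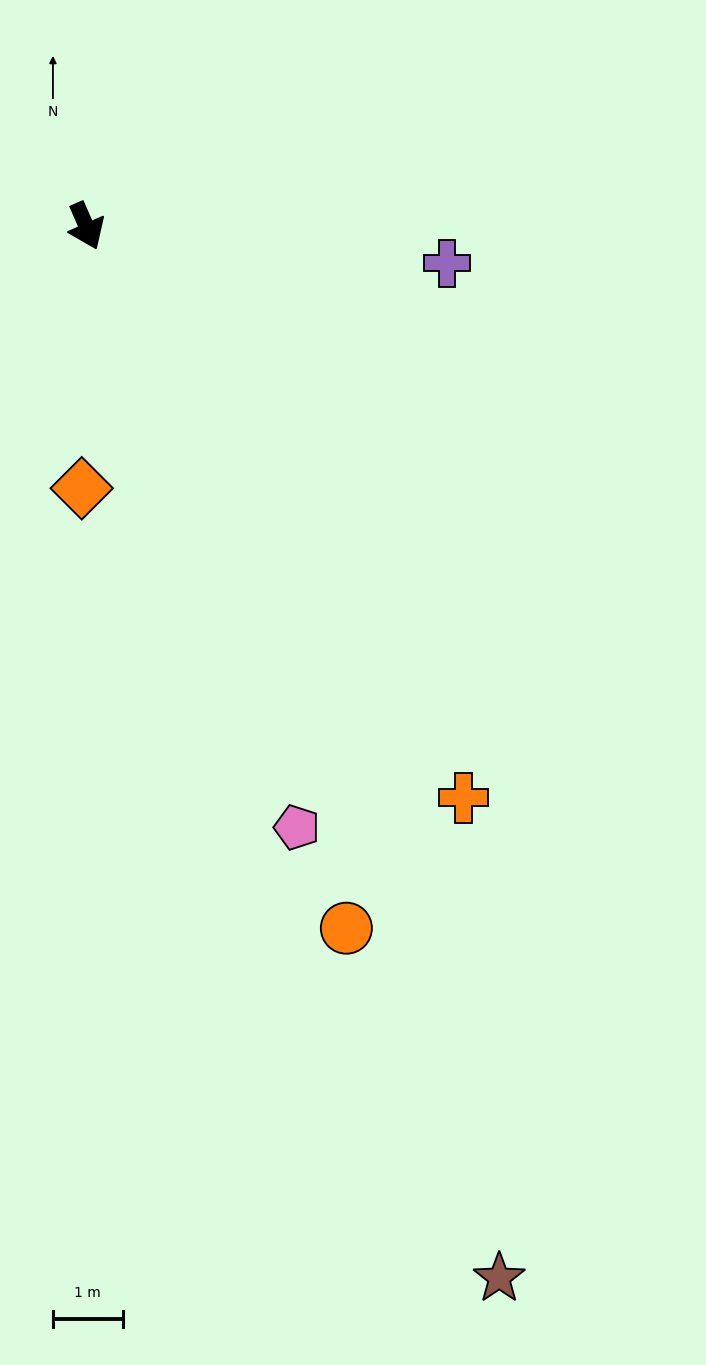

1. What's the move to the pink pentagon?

turn right 4°, forward 9.1 m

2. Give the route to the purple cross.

turn left 60°, forward 5.2 m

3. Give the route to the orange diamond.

turn right 25°, forward 3.8 m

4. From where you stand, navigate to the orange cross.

turn left 10°, forward 9.8 m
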